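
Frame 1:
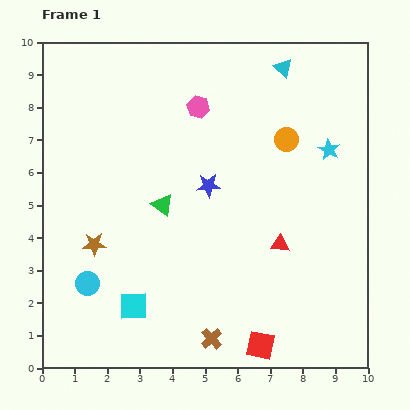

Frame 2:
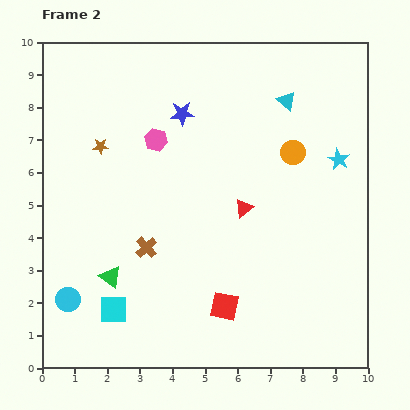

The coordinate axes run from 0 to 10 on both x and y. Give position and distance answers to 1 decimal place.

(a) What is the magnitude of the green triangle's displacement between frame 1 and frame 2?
2.7

The green triangle moved from (3.7, 5.0) to (2.1, 2.8), a distance of √(1.6² + 2.2²) ≈ 2.7.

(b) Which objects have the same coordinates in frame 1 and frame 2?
none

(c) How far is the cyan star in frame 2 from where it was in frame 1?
0.4

The cyan star moved from (8.8, 6.7) to (9.1, 6.4), a distance of √(0.3² + 0.3²) ≈ 0.4.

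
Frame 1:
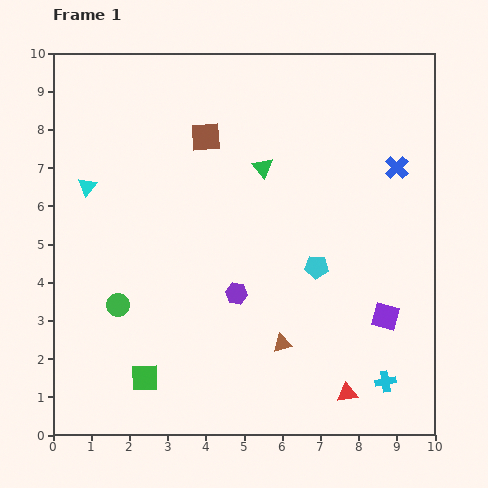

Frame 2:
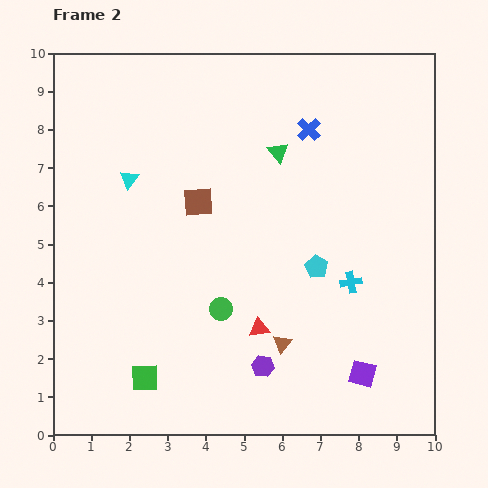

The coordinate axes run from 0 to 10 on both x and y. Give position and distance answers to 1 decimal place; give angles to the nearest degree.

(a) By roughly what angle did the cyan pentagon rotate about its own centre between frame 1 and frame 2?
26° clockwise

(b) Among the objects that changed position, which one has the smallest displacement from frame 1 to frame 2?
the green triangle

(moved 0.6)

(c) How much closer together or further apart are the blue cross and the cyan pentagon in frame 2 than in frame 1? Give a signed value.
+0.3

Distance in frame 1: 3.3. Distance in frame 2: 3.6.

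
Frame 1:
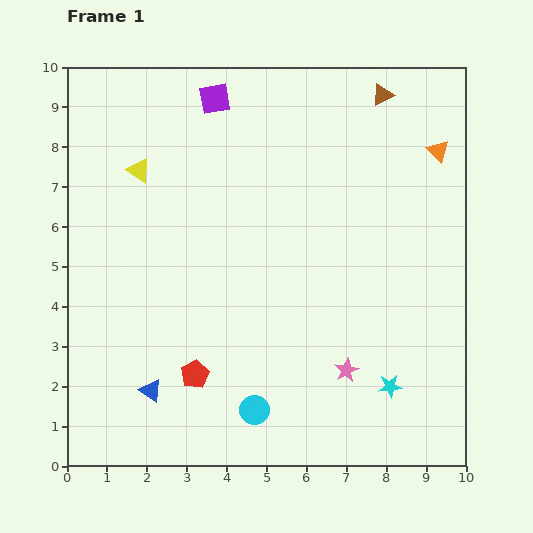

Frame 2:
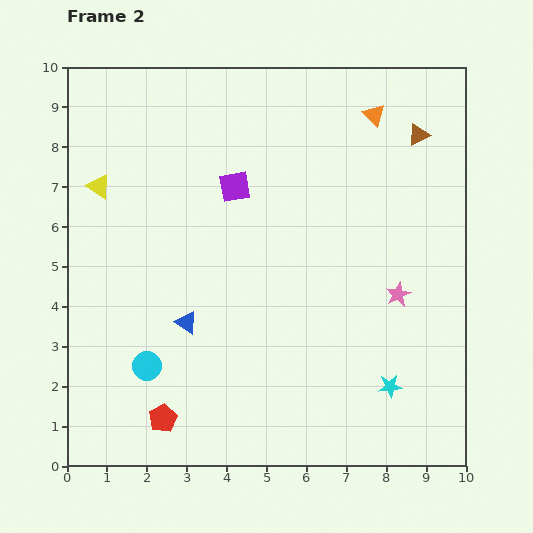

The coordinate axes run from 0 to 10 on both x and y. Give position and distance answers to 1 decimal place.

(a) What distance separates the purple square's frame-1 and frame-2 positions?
2.3

The purple square moved from (3.7, 9.2) to (4.2, 7.0), a distance of √(0.5² + 2.2²) ≈ 2.3.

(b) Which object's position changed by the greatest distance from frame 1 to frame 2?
the cyan circle

(moved 2.9; next 2.3)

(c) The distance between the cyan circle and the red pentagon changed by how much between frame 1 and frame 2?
-0.3

Distance in frame 1: 1.7. Distance in frame 2: 1.4.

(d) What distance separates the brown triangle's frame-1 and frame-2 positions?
1.3

The brown triangle moved from (7.9, 9.3) to (8.8, 8.3), a distance of √(0.9² + 1.0²) ≈ 1.3.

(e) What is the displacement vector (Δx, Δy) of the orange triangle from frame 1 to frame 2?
(-1.6, 0.9)

The orange triangle was at (9.3, 7.9) in frame 1 and (7.7, 8.8) in frame 2.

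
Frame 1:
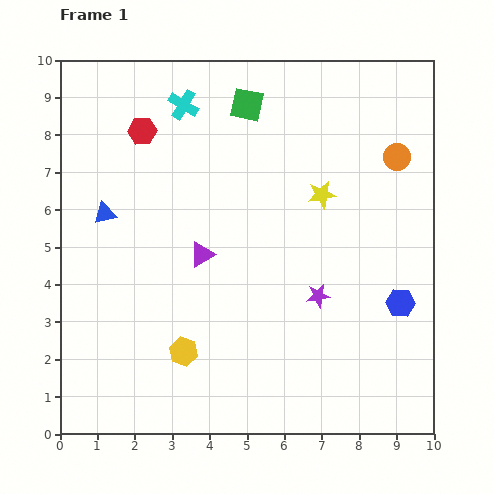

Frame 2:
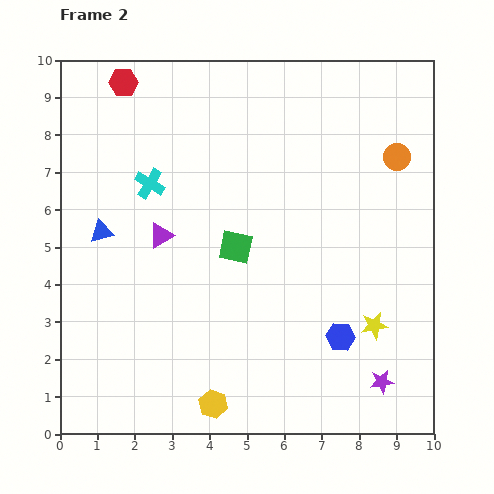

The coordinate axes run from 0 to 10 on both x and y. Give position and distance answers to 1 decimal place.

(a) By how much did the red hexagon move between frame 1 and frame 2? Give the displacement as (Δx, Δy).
(-0.5, 1.3)

The red hexagon was at (2.2, 8.1) in frame 1 and (1.7, 9.4) in frame 2.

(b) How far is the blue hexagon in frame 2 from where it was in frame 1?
1.8

The blue hexagon moved from (9.1, 3.5) to (7.5, 2.6), a distance of √(1.6² + 0.9²) ≈ 1.8.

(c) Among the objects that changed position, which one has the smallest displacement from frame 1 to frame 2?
the blue triangle

(moved 0.5)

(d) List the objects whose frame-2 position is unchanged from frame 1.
the orange circle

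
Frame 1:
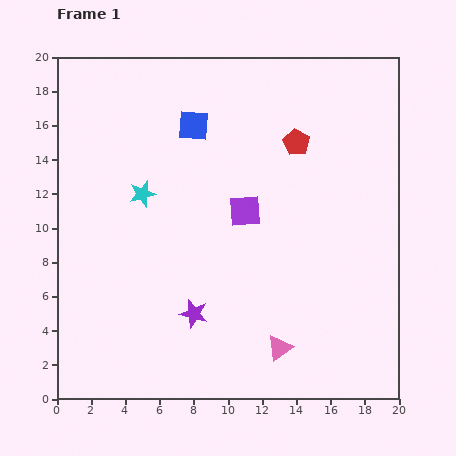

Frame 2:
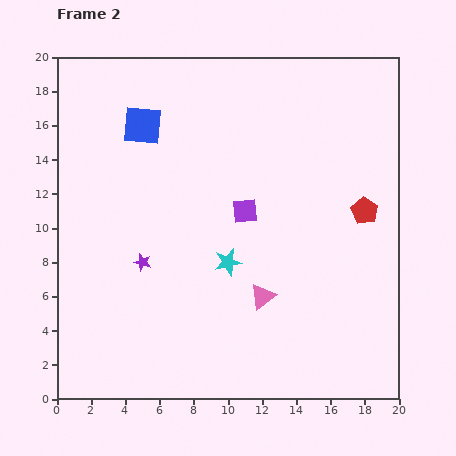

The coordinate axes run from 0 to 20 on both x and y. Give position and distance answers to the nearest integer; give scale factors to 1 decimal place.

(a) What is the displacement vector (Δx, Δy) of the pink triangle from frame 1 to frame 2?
(-1, 3)

The pink triangle was at (13, 3) in frame 1 and (12, 6) in frame 2.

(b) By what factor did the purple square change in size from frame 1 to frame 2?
0.8×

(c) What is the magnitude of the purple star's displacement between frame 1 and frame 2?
4

The purple star moved from (8, 5) to (5, 8), a distance of √(3² + 3²) ≈ 4.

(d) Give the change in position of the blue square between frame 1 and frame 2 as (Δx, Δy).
(-3, 0)

The blue square was at (8, 16) in frame 1 and (5, 16) in frame 2.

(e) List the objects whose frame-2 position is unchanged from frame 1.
the purple square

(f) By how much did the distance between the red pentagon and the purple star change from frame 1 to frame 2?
+1

Distance in frame 1: 12. Distance in frame 2: 13.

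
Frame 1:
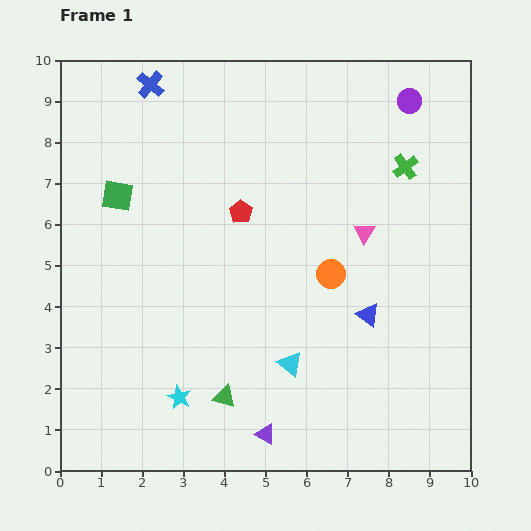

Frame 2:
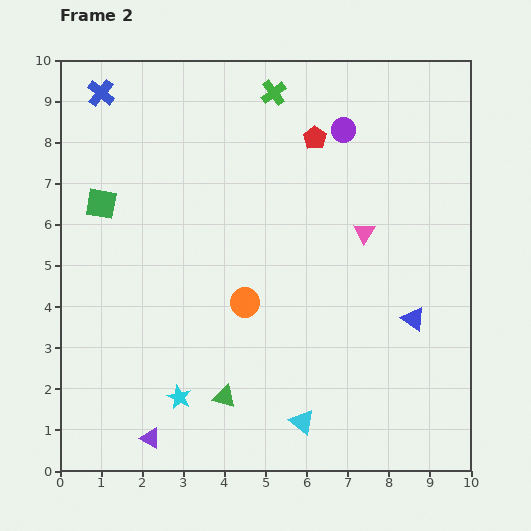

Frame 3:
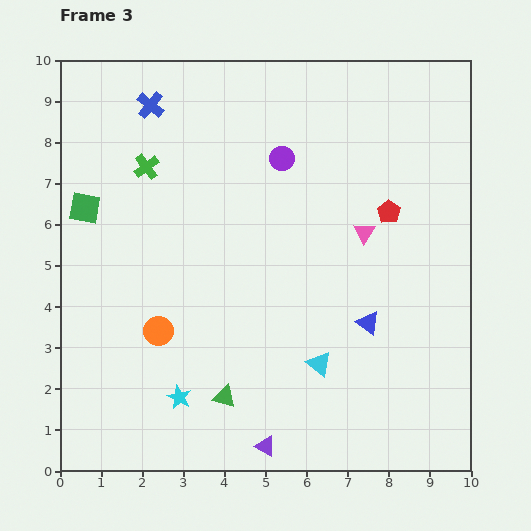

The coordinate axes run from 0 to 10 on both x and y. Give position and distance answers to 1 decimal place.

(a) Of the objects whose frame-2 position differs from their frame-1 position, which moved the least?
the green square

(moved 0.4)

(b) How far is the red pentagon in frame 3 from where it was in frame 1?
3.6

The red pentagon moved from (4.4, 6.3) to (8.0, 6.3), a distance of √(3.6² + 0.0²) ≈ 3.6.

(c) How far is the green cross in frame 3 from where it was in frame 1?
6.3

The green cross moved from (8.4, 7.4) to (2.1, 7.4), a distance of √(6.3² + 0.0²) ≈ 6.3.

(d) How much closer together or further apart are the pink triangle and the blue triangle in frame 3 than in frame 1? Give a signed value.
+0.2

Distance in frame 1: 2.0. Distance in frame 3: 2.2.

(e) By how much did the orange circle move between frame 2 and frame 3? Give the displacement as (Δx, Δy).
(-2.1, -0.7)

The orange circle was at (4.5, 4.1) in frame 2 and (2.4, 3.4) in frame 3.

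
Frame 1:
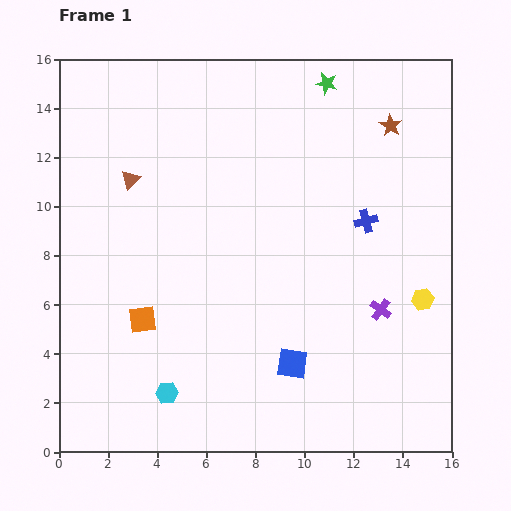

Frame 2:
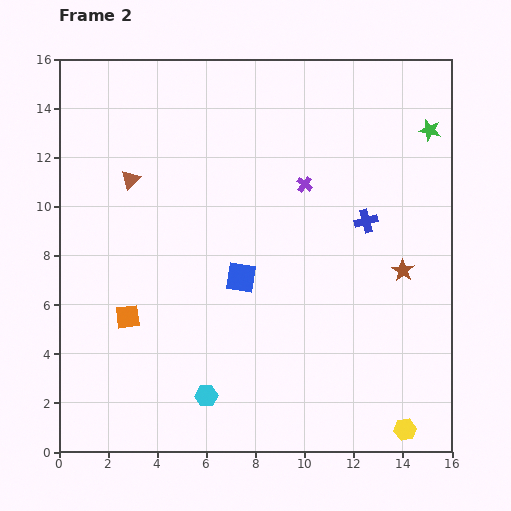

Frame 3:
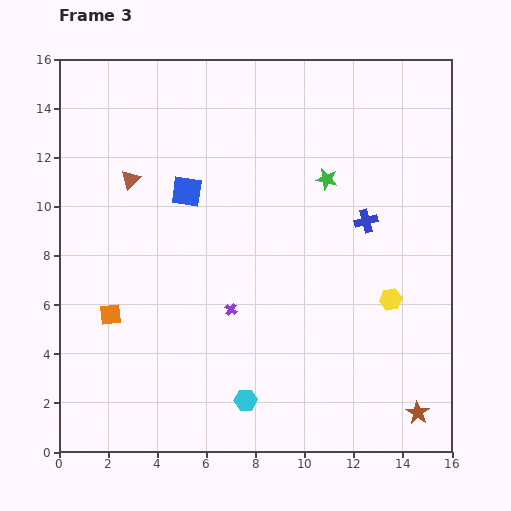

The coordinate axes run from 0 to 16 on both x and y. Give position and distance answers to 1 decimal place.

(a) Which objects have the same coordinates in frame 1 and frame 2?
the brown triangle, the blue cross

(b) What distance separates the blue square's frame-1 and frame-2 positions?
4.1

The blue square moved from (9.5, 3.6) to (7.4, 7.1), a distance of √(2.1² + 3.5²) ≈ 4.1.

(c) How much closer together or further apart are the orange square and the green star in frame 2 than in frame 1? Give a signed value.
+2.3

Distance in frame 1: 12.2. Distance in frame 2: 14.5.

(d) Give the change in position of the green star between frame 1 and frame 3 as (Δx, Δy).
(0.0, -3.9)

The green star was at (10.9, 15.0) in frame 1 and (10.9, 11.1) in frame 3.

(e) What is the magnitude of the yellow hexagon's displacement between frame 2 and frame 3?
5.3

The yellow hexagon moved from (14.1, 0.9) to (13.5, 6.2), a distance of √(0.6² + 5.3²) ≈ 5.3.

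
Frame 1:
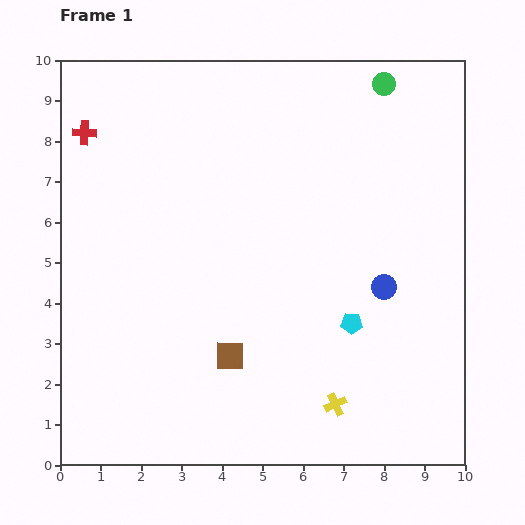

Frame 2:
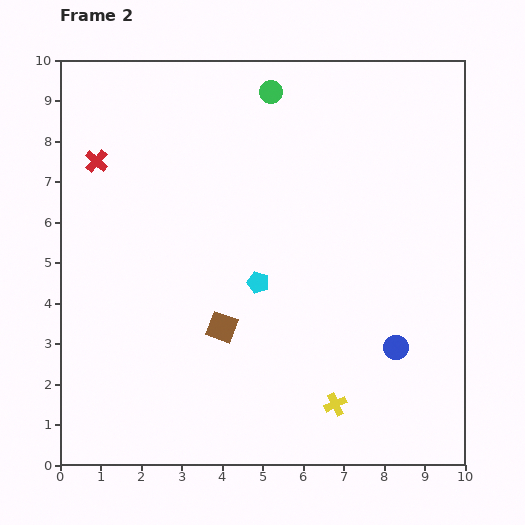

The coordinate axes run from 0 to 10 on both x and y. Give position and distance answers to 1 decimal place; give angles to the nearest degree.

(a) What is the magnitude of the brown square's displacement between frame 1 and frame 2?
0.7

The brown square moved from (4.2, 2.7) to (4.0, 3.4), a distance of √(0.2² + 0.7²) ≈ 0.7.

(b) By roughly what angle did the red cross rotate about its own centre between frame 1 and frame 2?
39° clockwise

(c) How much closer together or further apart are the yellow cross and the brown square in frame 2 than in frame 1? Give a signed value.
+0.5

Distance in frame 1: 2.9. Distance in frame 2: 3.4.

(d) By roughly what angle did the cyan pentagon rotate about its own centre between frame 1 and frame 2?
16° clockwise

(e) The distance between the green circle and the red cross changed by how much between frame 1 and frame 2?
-2.9

Distance in frame 1: 7.5. Distance in frame 2: 4.6.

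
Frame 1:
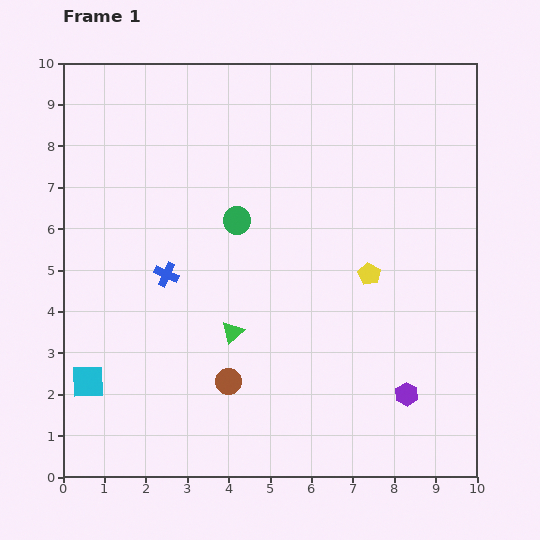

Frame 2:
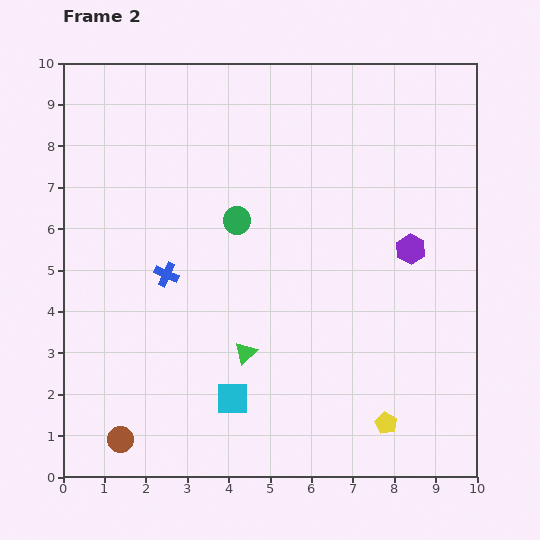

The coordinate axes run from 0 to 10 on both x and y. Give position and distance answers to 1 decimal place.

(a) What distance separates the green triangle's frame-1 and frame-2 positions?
0.6

The green triangle moved from (4.1, 3.5) to (4.4, 3.0), a distance of √(0.3² + 0.5²) ≈ 0.6.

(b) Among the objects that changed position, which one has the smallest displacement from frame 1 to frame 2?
the green triangle

(moved 0.6)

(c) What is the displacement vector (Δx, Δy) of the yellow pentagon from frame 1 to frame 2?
(0.4, -3.6)

The yellow pentagon was at (7.4, 4.9) in frame 1 and (7.8, 1.3) in frame 2.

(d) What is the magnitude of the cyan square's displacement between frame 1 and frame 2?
3.5

The cyan square moved from (0.6, 2.3) to (4.1, 1.9), a distance of √(3.5² + 0.4²) ≈ 3.5.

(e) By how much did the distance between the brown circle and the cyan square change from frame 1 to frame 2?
-0.5

Distance in frame 1: 3.4. Distance in frame 2: 2.9.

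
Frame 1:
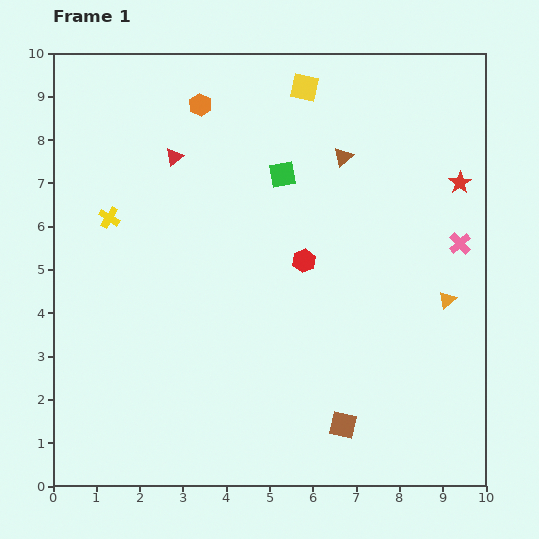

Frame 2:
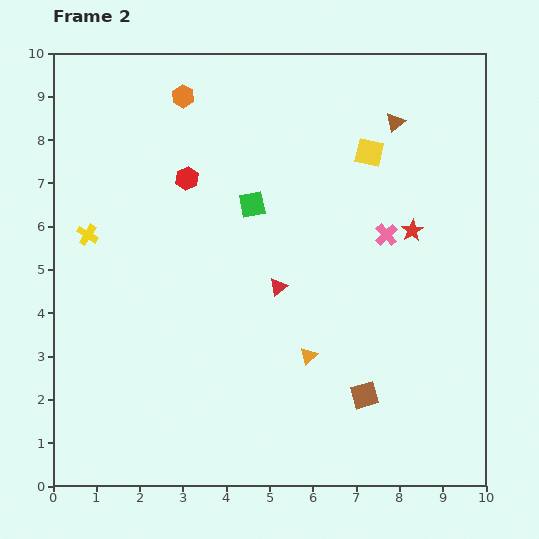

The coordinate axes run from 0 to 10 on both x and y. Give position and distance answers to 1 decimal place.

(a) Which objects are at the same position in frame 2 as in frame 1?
none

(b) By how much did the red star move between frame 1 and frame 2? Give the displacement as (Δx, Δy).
(-1.1, -1.1)

The red star was at (9.4, 7.0) in frame 1 and (8.3, 5.9) in frame 2.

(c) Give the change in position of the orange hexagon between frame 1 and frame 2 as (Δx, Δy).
(-0.4, 0.2)

The orange hexagon was at (3.4, 8.8) in frame 1 and (3.0, 9.0) in frame 2.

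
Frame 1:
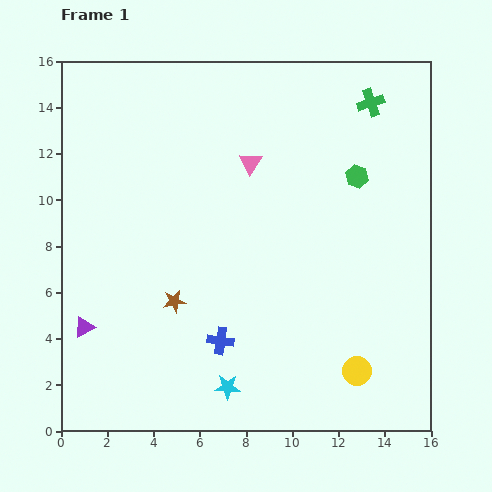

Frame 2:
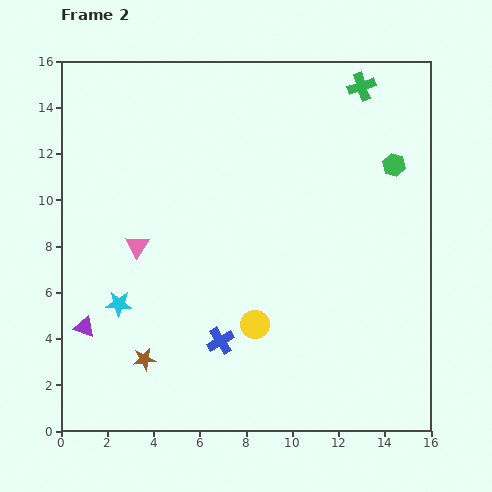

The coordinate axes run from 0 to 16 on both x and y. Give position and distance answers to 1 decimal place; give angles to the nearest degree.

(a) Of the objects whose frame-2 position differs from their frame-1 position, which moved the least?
the green cross

(moved 0.8)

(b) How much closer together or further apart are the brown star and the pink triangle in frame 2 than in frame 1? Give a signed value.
-1.9

Distance in frame 1: 6.8. Distance in frame 2: 4.9.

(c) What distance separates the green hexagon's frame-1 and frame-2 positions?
1.7

The green hexagon moved from (12.8, 11.0) to (14.4, 11.5), a distance of √(1.6² + 0.5²) ≈ 1.7.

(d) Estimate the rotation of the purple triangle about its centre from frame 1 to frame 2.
46° clockwise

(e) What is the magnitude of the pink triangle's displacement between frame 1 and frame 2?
6.1

The pink triangle moved from (8.2, 11.6) to (3.3, 8.0), a distance of √(4.9² + 3.6²) ≈ 6.1.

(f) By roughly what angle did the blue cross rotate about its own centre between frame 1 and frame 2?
39° counter-clockwise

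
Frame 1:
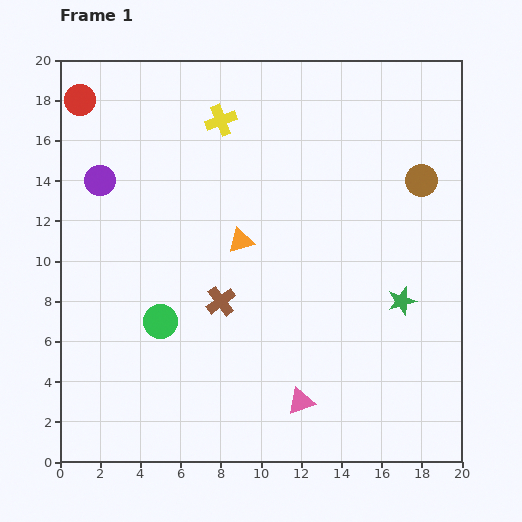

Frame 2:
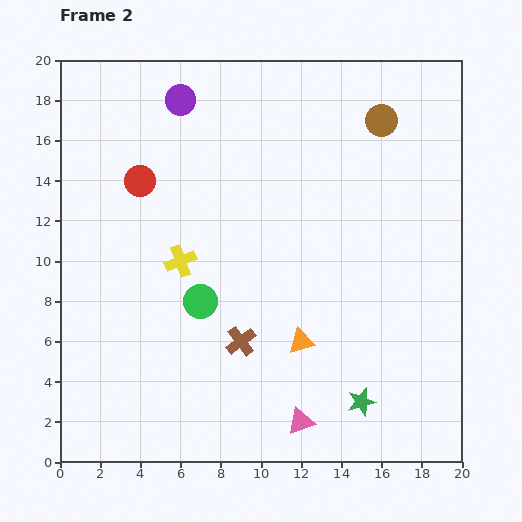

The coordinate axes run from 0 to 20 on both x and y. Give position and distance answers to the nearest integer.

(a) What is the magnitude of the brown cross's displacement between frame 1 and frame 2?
2

The brown cross moved from (8, 8) to (9, 6), a distance of √(1² + 2²) ≈ 2.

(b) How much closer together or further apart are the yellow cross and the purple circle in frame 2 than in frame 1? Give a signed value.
+1

Distance in frame 1: 7. Distance in frame 2: 8.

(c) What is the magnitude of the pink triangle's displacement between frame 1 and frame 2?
1

The pink triangle moved from (12, 3) to (12, 2), a distance of √(0² + 1²) ≈ 1.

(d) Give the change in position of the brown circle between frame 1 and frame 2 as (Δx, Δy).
(-2, 3)

The brown circle was at (18, 14) in frame 1 and (16, 17) in frame 2.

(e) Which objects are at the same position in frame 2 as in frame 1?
none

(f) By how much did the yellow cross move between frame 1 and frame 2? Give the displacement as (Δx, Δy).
(-2, -7)

The yellow cross was at (8, 17) in frame 1 and (6, 10) in frame 2.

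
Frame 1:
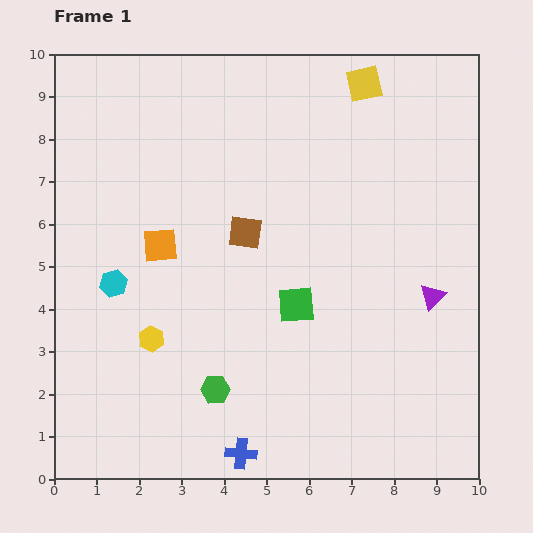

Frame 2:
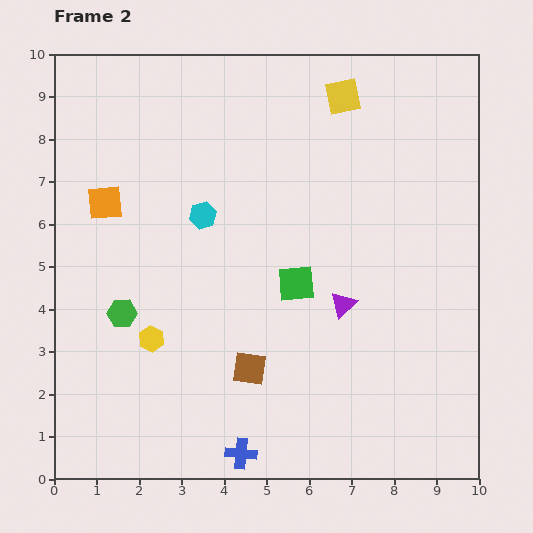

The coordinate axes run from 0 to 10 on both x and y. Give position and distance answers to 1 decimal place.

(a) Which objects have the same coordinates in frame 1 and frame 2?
the yellow hexagon, the blue cross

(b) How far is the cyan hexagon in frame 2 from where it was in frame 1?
2.6

The cyan hexagon moved from (1.4, 4.6) to (3.5, 6.2), a distance of √(2.1² + 1.6²) ≈ 2.6.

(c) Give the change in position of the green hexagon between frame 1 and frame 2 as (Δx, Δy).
(-2.2, 1.8)

The green hexagon was at (3.8, 2.1) in frame 1 and (1.6, 3.9) in frame 2.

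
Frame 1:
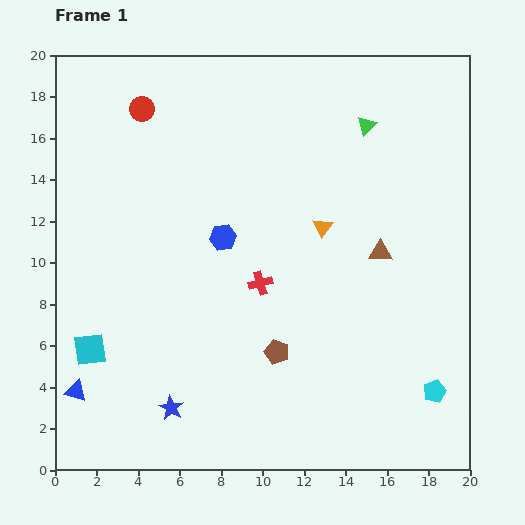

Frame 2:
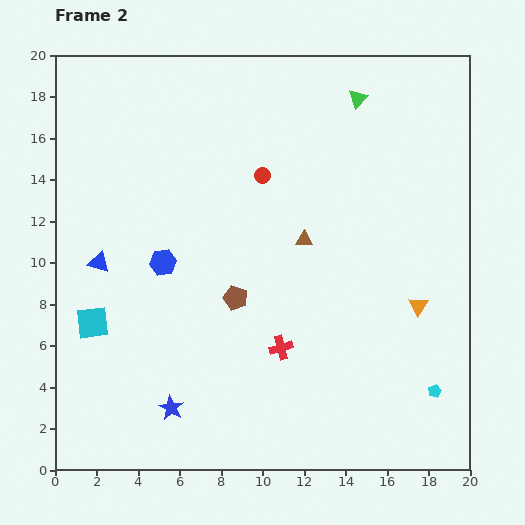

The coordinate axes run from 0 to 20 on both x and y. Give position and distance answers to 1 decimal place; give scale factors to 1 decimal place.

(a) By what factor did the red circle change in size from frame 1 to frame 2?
0.6×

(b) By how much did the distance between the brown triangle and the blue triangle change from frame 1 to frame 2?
-6.2

Distance in frame 1: 16.2. Distance in frame 2: 10.0.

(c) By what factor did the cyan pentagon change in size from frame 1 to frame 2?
0.6×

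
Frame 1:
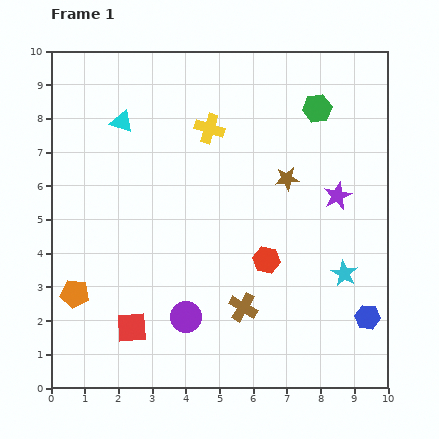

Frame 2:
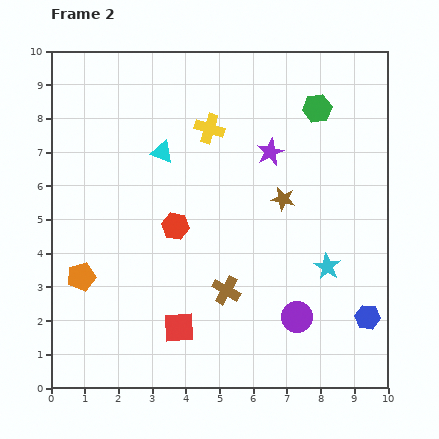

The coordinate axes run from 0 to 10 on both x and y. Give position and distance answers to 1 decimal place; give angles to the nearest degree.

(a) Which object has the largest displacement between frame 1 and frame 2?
the purple circle

(moved 3.3; next 2.9)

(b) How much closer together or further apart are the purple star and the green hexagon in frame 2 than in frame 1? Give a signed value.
-0.8

Distance in frame 1: 2.7. Distance in frame 2: 1.9.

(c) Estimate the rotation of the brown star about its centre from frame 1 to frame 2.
16° clockwise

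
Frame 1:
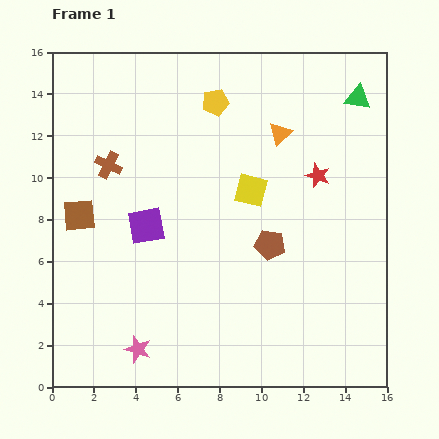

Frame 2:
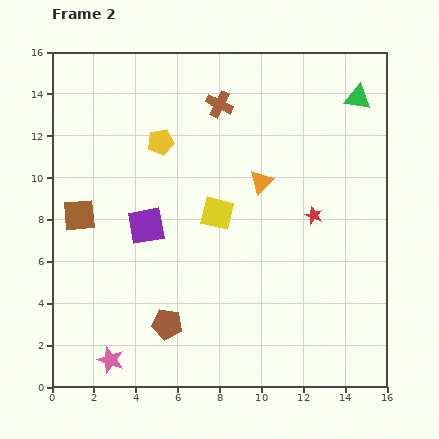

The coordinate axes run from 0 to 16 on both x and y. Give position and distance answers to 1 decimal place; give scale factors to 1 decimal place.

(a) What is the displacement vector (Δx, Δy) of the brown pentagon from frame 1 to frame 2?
(-4.9, -3.8)

The brown pentagon was at (10.4, 6.8) in frame 1 and (5.5, 3.0) in frame 2.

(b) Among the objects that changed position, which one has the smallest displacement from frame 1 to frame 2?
the pink star

(moved 1.4)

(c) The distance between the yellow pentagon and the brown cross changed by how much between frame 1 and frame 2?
-2.6

Distance in frame 1: 5.9. Distance in frame 2: 3.3.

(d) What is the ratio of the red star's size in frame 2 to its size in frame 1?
0.7×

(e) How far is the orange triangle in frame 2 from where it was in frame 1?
2.5

The orange triangle moved from (10.9, 12.1) to (10.0, 9.8), a distance of √(0.9² + 2.3²) ≈ 2.5.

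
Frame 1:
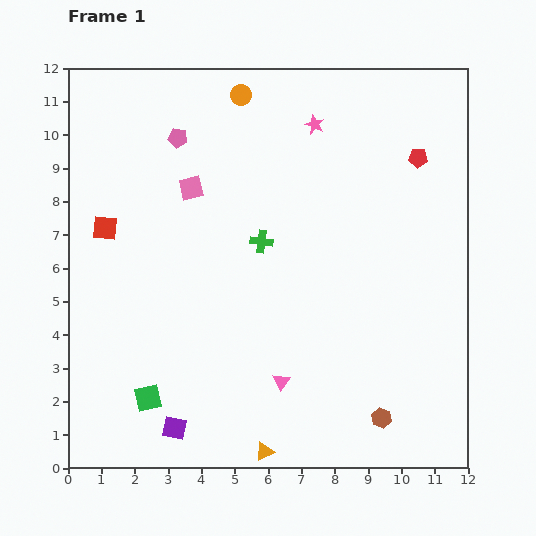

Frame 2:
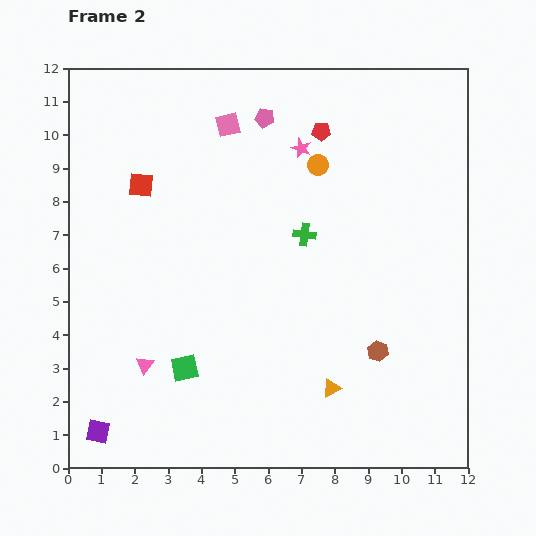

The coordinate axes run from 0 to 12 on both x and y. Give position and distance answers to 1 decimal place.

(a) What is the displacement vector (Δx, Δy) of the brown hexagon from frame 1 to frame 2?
(-0.1, 2.0)

The brown hexagon was at (9.4, 1.5) in frame 1 and (9.3, 3.5) in frame 2.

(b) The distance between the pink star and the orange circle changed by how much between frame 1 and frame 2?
-1.7

Distance in frame 1: 2.4. Distance in frame 2: 0.7.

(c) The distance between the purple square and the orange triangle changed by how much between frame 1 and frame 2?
+4.3

Distance in frame 1: 2.8. Distance in frame 2: 7.1.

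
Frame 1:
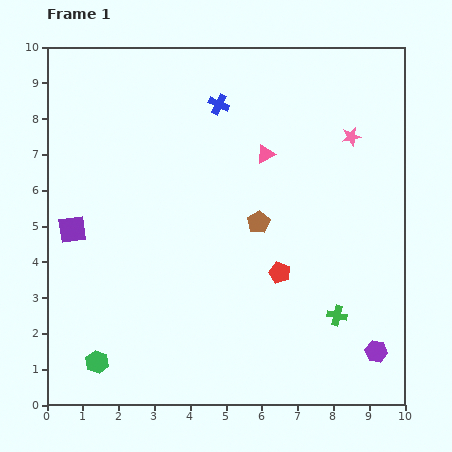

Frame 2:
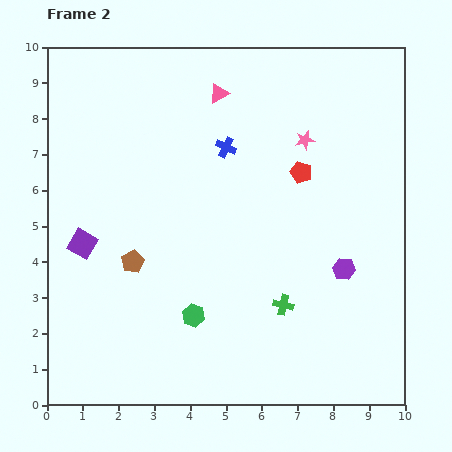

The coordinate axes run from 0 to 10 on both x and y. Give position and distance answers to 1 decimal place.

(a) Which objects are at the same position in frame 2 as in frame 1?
none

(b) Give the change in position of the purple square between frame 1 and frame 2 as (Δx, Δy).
(0.3, -0.4)

The purple square was at (0.7, 4.9) in frame 1 and (1.0, 4.5) in frame 2.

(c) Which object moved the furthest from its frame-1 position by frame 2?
the brown pentagon

(moved 3.7; next 3.0)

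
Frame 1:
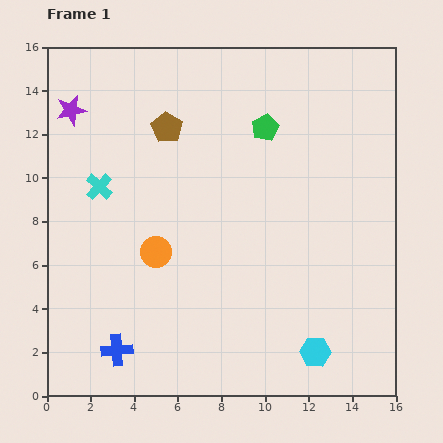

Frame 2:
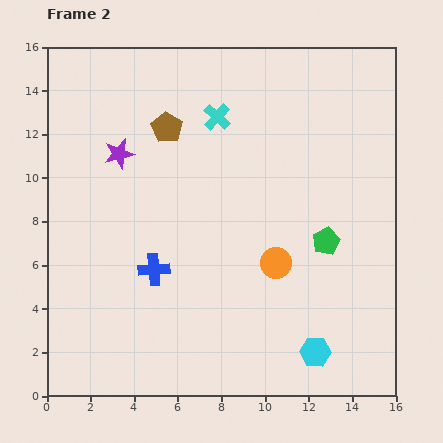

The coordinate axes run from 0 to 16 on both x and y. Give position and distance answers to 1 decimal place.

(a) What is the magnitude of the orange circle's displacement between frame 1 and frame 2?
5.5

The orange circle moved from (5.0, 6.6) to (10.5, 6.1), a distance of √(5.5² + 0.5²) ≈ 5.5.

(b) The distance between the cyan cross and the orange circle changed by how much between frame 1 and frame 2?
+3.2

Distance in frame 1: 4.0. Distance in frame 2: 7.2.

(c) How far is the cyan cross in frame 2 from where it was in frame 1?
6.3

The cyan cross moved from (2.4, 9.6) to (7.8, 12.8), a distance of √(5.4² + 3.2²) ≈ 6.3.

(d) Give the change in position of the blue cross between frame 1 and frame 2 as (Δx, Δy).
(1.7, 3.7)

The blue cross was at (3.2, 2.1) in frame 1 and (4.9, 5.8) in frame 2.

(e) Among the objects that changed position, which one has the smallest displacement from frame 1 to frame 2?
the purple star

(moved 3.0)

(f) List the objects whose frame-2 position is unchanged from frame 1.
the brown pentagon, the cyan hexagon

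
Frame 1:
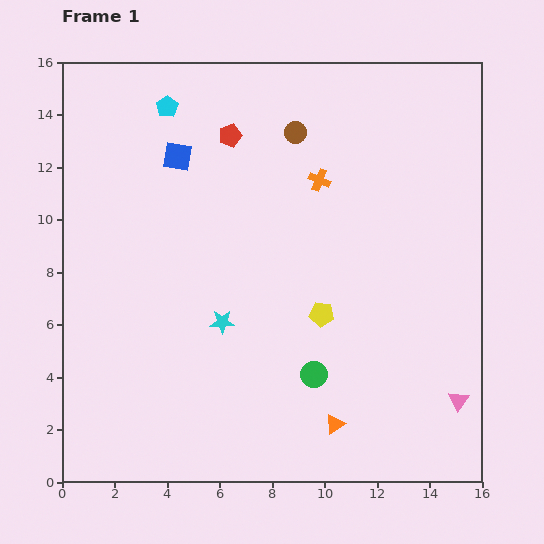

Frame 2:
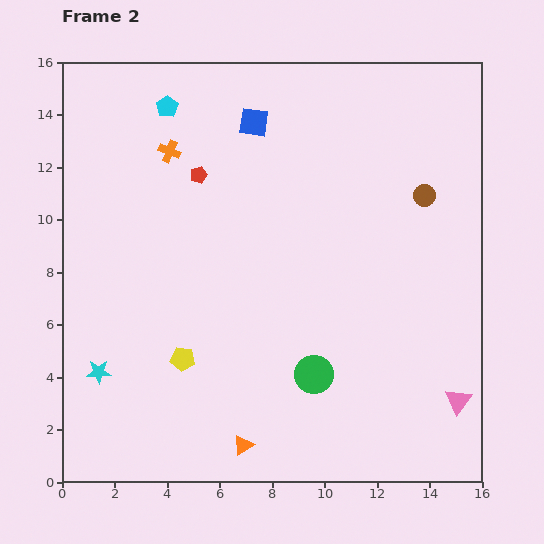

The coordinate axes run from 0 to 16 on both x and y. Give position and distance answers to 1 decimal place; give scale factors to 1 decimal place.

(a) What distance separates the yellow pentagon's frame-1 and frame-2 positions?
5.6

The yellow pentagon moved from (9.9, 6.4) to (4.6, 4.7), a distance of √(5.3² + 1.7²) ≈ 5.6.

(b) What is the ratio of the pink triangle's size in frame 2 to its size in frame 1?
1.3×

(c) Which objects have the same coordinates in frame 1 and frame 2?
the green circle, the pink triangle, the cyan pentagon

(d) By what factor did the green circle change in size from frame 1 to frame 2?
1.5×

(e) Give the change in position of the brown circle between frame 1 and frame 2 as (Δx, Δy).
(4.9, -2.4)

The brown circle was at (8.9, 13.3) in frame 1 and (13.8, 10.9) in frame 2.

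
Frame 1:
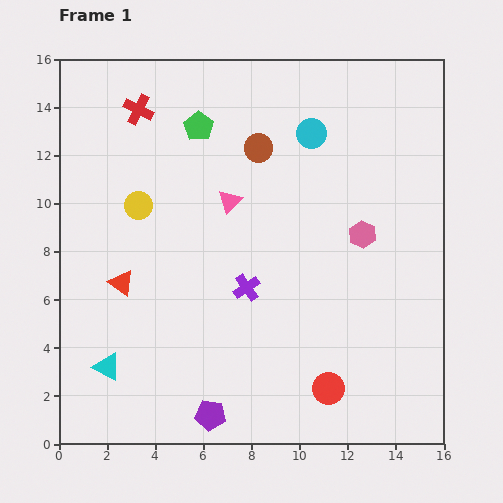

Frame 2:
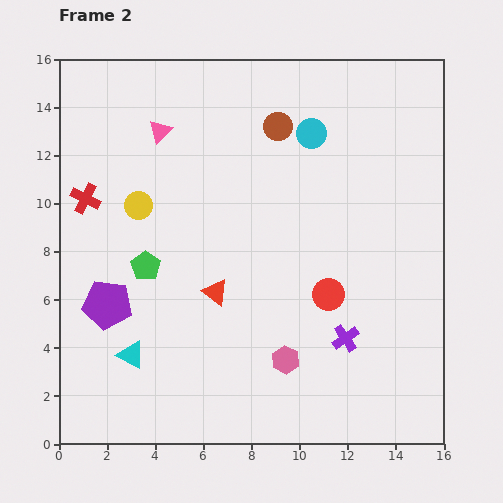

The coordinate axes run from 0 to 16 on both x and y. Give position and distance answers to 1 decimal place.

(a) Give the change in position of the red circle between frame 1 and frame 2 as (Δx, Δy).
(0.0, 3.9)

The red circle was at (11.2, 2.3) in frame 1 and (11.2, 6.2) in frame 2.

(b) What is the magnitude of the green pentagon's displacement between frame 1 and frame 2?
6.2

The green pentagon moved from (5.8, 13.2) to (3.6, 7.4), a distance of √(2.2² + 5.8²) ≈ 6.2.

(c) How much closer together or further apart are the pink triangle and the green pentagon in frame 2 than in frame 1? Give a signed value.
+2.2

Distance in frame 1: 3.4. Distance in frame 2: 5.6.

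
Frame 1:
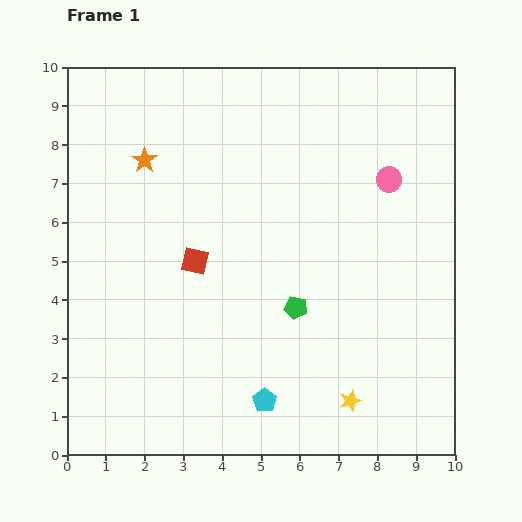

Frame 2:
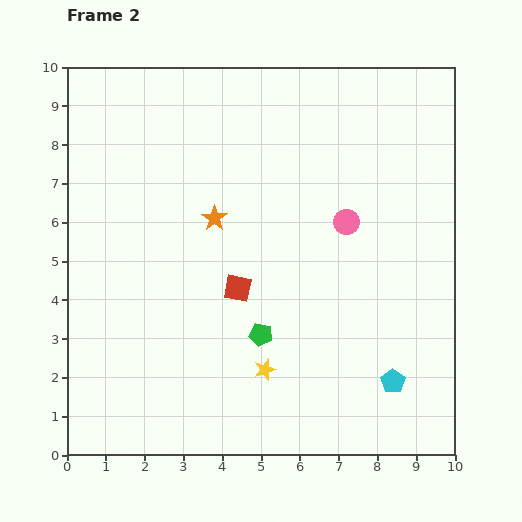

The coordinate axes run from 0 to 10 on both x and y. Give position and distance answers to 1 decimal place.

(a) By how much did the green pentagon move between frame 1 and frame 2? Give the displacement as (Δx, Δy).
(-0.9, -0.7)

The green pentagon was at (5.9, 3.8) in frame 1 and (5.0, 3.1) in frame 2.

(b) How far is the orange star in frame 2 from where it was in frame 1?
2.3

The orange star moved from (2.0, 7.6) to (3.8, 6.1), a distance of √(1.8² + 1.5²) ≈ 2.3.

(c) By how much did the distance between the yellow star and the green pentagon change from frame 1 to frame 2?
-1.9

Distance in frame 1: 2.8. Distance in frame 2: 0.9.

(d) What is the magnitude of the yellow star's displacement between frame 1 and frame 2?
2.3

The yellow star moved from (7.3, 1.4) to (5.1, 2.2), a distance of √(2.2² + 0.8²) ≈ 2.3.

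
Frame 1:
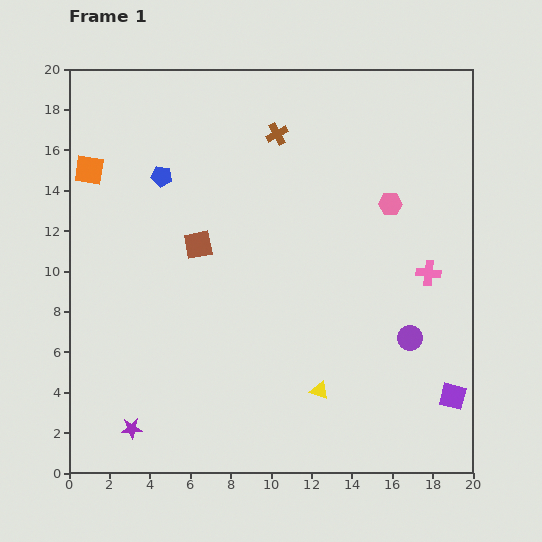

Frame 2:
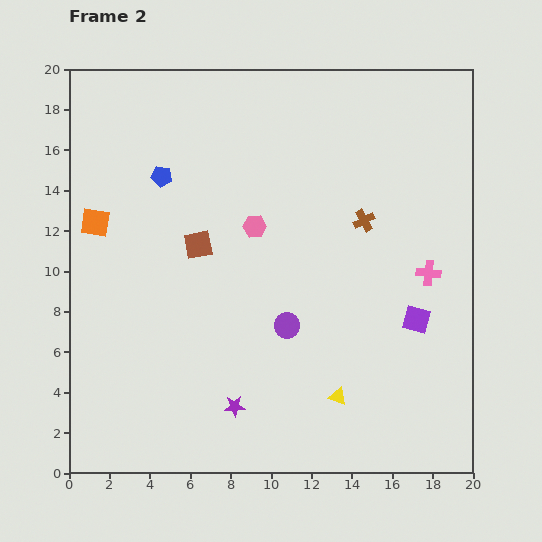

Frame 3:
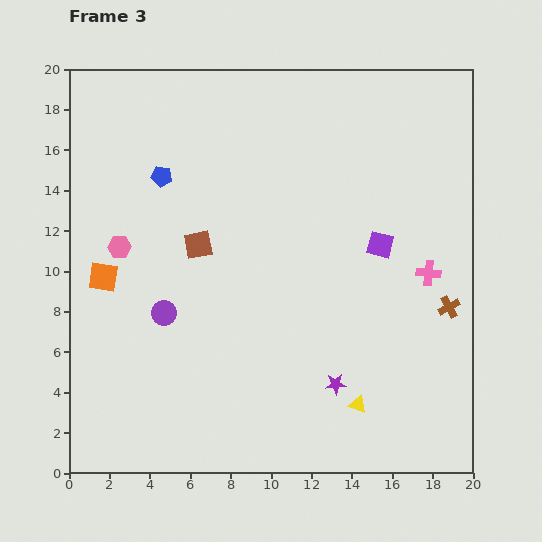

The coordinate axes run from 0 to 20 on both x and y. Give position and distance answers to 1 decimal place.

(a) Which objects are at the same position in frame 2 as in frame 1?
the brown square, the blue pentagon, the pink cross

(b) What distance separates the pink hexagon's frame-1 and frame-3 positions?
13.6

The pink hexagon moved from (15.9, 13.3) to (2.5, 11.2), a distance of √(13.4² + 2.1²) ≈ 13.6.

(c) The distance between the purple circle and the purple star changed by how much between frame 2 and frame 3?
+4.4

Distance in frame 2: 4.8. Distance in frame 3: 9.2.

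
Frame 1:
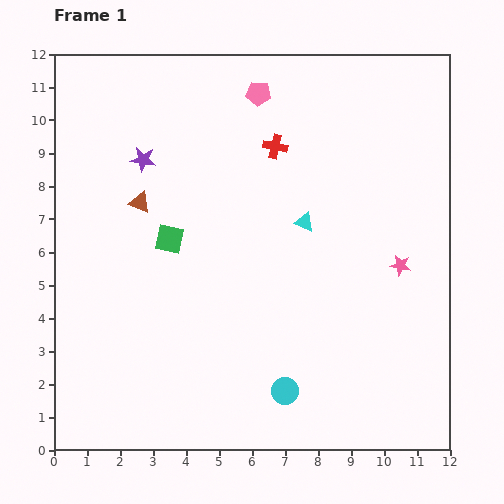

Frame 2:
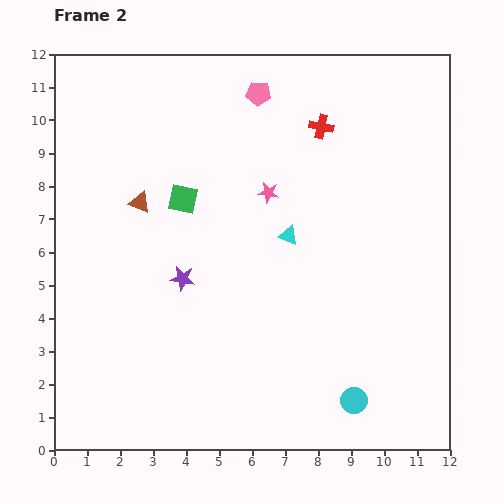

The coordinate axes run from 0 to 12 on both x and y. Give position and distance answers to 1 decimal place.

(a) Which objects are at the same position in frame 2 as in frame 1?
the brown triangle, the pink pentagon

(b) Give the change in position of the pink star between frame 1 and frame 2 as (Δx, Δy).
(-4.0, 2.2)

The pink star was at (10.5, 5.6) in frame 1 and (6.5, 7.8) in frame 2.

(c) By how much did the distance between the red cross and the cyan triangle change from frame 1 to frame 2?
+0.9

Distance in frame 1: 2.5. Distance in frame 2: 3.4.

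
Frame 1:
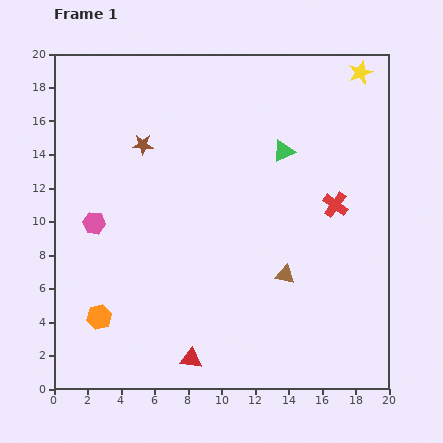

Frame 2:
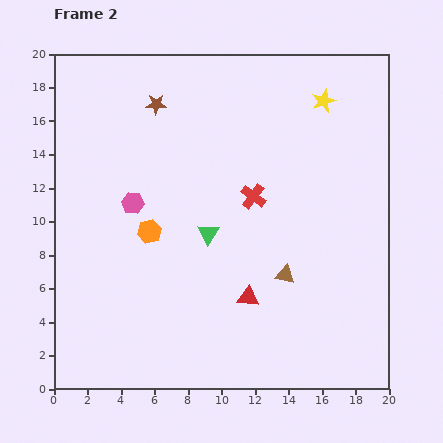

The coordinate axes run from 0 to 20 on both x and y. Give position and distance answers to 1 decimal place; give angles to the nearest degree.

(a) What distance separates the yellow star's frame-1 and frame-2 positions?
2.8

The yellow star moved from (18.3, 18.9) to (16.1, 17.2), a distance of √(2.2² + 1.7²) ≈ 2.8.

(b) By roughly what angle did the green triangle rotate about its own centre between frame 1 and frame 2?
32° counter-clockwise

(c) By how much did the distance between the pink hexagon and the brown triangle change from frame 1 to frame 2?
-1.7

Distance in frame 1: 11.8. Distance in frame 2: 10.1.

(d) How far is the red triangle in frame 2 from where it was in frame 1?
5.0

The red triangle moved from (8.2, 1.8) to (11.6, 5.5), a distance of √(3.4² + 3.7²) ≈ 5.0.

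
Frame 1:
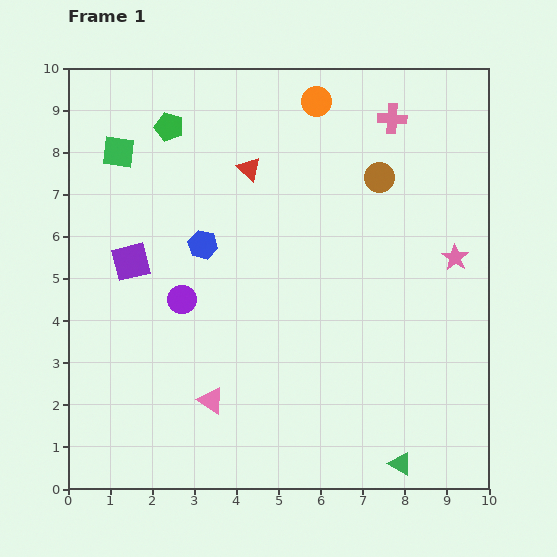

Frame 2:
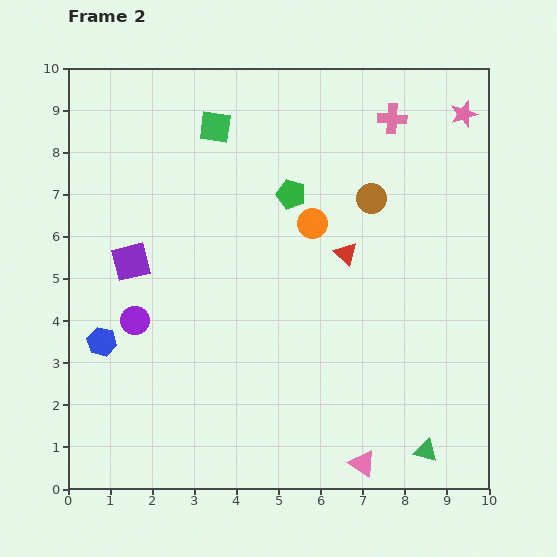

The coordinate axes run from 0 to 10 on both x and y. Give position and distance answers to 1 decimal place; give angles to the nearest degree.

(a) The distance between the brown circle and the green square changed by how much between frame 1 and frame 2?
-2.1

Distance in frame 1: 6.2. Distance in frame 2: 4.1.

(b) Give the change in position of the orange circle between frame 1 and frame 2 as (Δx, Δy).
(-0.1, -2.9)

The orange circle was at (5.9, 9.2) in frame 1 and (5.8, 6.3) in frame 2.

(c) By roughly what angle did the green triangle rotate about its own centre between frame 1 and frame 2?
16° counter-clockwise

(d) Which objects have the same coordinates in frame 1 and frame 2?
the pink cross, the purple square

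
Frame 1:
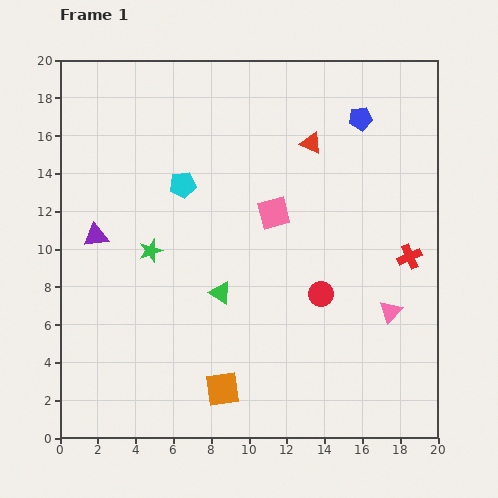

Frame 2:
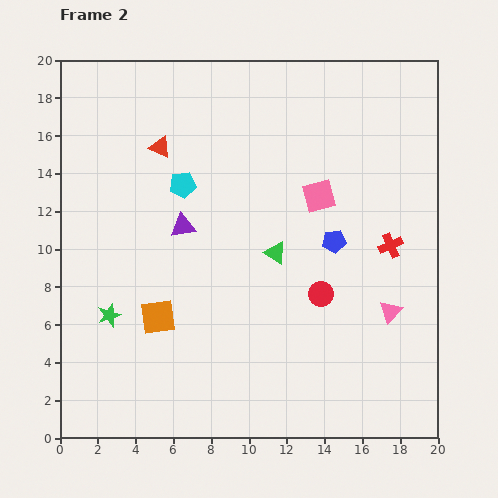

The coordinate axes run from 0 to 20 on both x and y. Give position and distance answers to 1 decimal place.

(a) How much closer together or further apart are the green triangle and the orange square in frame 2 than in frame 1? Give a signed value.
+2.0

Distance in frame 1: 5.1. Distance in frame 2: 7.1.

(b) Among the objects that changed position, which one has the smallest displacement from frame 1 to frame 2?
the red cross

(moved 1.2)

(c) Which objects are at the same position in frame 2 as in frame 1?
the pink triangle, the red circle, the cyan pentagon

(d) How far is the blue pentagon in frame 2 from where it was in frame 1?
6.6

The blue pentagon moved from (15.9, 16.9) to (14.5, 10.4), a distance of √(1.4² + 6.5²) ≈ 6.6.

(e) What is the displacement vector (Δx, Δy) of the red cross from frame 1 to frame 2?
(-1.0, 0.6)

The red cross was at (18.5, 9.6) in frame 1 and (17.5, 10.2) in frame 2.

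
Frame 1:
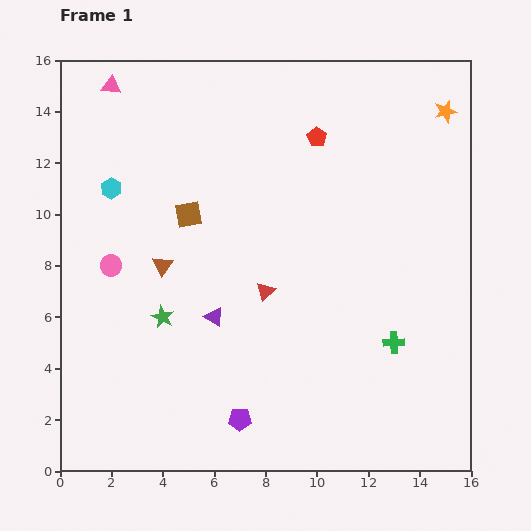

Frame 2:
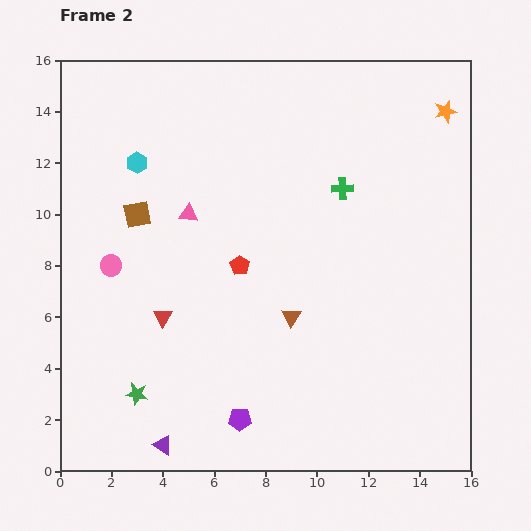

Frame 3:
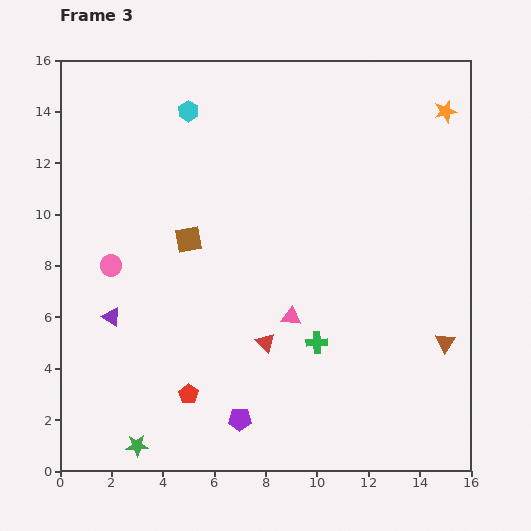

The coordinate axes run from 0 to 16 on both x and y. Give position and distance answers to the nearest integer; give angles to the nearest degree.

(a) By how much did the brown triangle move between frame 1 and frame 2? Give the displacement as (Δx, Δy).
(5, -2)

The brown triangle was at (4, 8) in frame 1 and (9, 6) in frame 2.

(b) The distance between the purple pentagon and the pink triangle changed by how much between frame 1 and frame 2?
-6

Distance in frame 1: 14. Distance in frame 2: 8.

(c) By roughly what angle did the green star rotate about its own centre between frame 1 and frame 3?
30° counter-clockwise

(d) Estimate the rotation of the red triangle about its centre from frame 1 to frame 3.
31° counter-clockwise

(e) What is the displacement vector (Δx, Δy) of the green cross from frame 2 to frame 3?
(-1, -6)

The green cross was at (11, 11) in frame 2 and (10, 5) in frame 3.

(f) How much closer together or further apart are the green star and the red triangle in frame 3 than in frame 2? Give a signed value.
+3

Distance in frame 2: 3. Distance in frame 3: 6.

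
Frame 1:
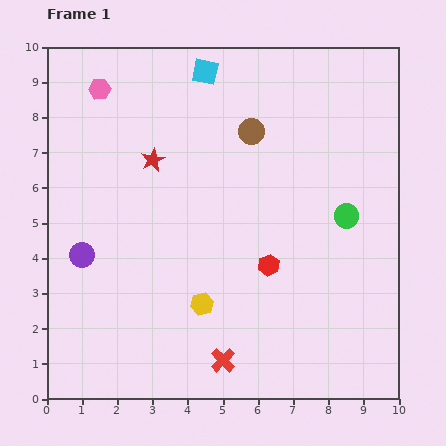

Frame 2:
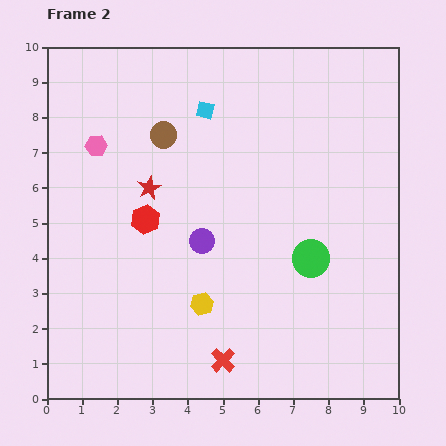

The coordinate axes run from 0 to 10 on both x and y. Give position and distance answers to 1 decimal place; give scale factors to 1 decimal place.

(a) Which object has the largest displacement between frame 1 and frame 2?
the red hexagon

(moved 3.7; next 3.4)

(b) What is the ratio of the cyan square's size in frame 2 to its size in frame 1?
0.7×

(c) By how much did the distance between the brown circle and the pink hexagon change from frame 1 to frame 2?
-2.6

Distance in frame 1: 4.5. Distance in frame 2: 1.9.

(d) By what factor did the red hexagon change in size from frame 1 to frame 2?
1.3×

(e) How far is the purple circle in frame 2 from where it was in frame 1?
3.4

The purple circle moved from (1.0, 4.1) to (4.4, 4.5), a distance of √(3.4² + 0.4²) ≈ 3.4.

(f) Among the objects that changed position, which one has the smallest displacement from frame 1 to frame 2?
the red star

(moved 0.8)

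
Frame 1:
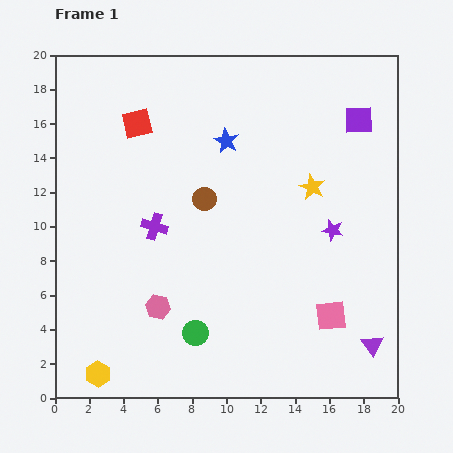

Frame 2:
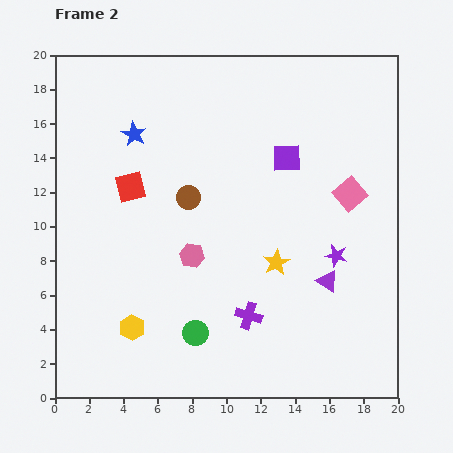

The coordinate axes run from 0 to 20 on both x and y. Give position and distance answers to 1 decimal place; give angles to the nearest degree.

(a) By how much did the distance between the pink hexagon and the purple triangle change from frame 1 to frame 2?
-4.7

Distance in frame 1: 12.7. Distance in frame 2: 8.0.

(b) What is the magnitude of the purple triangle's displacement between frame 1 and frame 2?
4.5

The purple triangle moved from (18.5, 3.1) to (15.9, 6.8), a distance of √(2.6² + 3.7²) ≈ 4.5.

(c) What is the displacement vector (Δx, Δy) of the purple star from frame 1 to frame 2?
(0.2, -1.5)

The purple star was at (16.2, 9.8) in frame 1 and (16.4, 8.3) in frame 2.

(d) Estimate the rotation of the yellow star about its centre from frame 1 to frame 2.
16° clockwise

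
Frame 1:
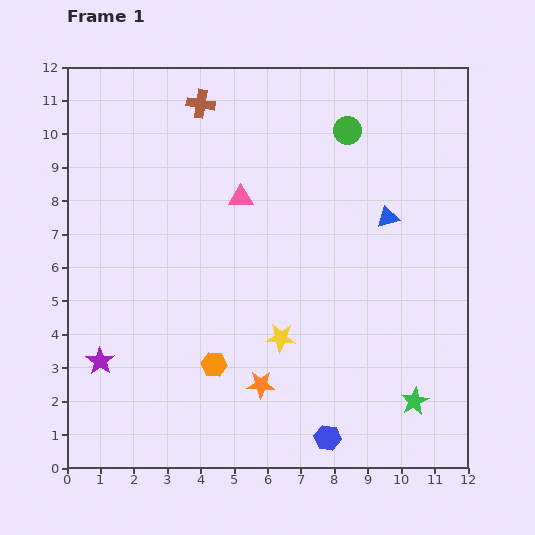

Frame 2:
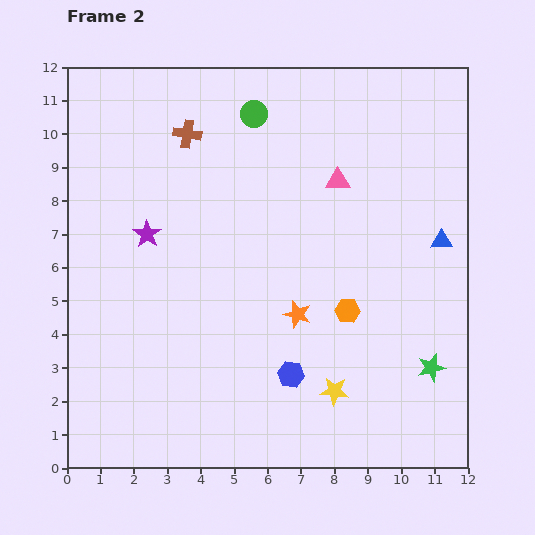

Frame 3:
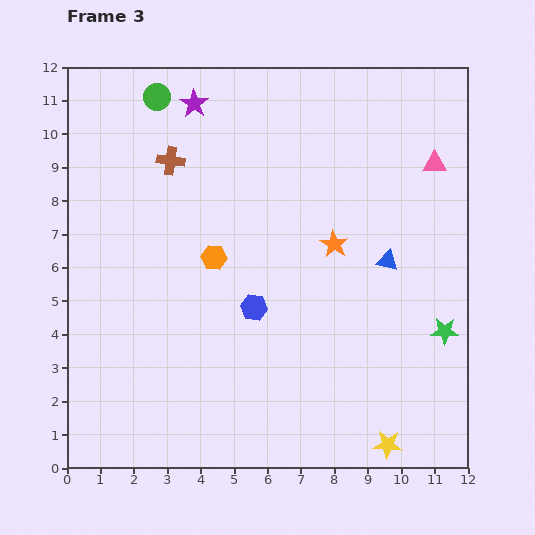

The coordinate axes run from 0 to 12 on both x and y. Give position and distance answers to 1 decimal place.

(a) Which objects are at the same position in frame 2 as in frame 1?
none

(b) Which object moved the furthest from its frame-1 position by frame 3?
the purple star

(moved 8.2; next 5.9)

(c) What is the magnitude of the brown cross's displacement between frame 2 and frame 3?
0.9

The brown cross moved from (3.6, 10.0) to (3.1, 9.2), a distance of √(0.5² + 0.8²) ≈ 0.9.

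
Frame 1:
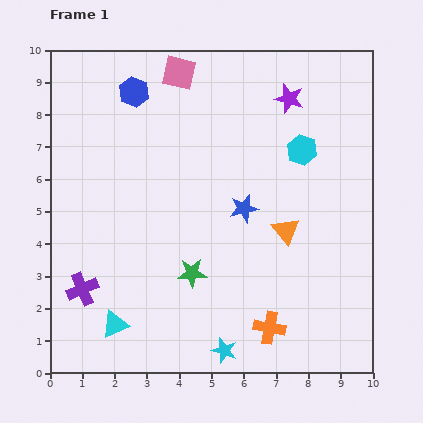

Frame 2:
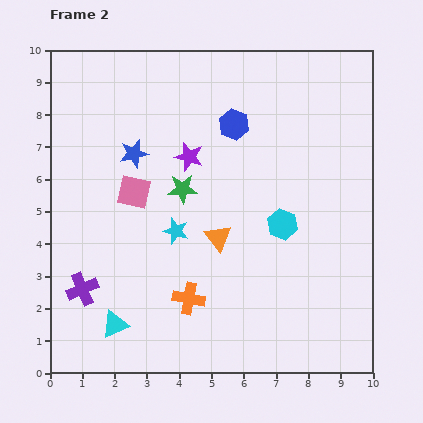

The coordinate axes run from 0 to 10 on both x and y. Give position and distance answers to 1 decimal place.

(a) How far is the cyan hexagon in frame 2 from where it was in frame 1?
2.4

The cyan hexagon moved from (7.8, 6.9) to (7.2, 4.6), a distance of √(0.6² + 2.3²) ≈ 2.4.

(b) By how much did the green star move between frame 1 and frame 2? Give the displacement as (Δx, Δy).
(-0.3, 2.6)

The green star was at (4.4, 3.1) in frame 1 and (4.1, 5.7) in frame 2.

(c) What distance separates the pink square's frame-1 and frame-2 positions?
4.0

The pink square moved from (4.0, 9.3) to (2.6, 5.6), a distance of √(1.4² + 3.7²) ≈ 4.0.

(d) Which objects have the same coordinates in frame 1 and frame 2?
the cyan triangle, the purple cross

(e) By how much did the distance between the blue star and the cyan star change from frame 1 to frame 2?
-1.7

Distance in frame 1: 4.4. Distance in frame 2: 2.7.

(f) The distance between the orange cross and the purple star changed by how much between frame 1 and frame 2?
-2.7

Distance in frame 1: 7.1. Distance in frame 2: 4.4.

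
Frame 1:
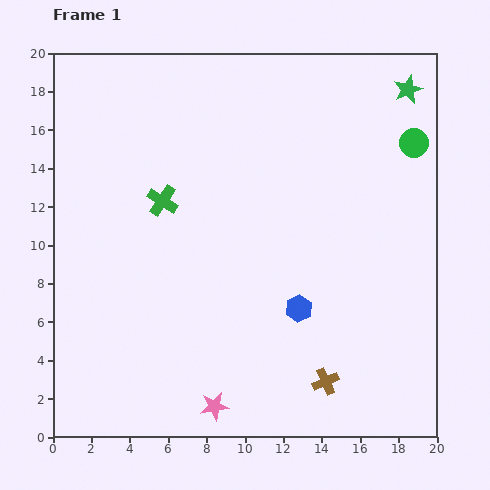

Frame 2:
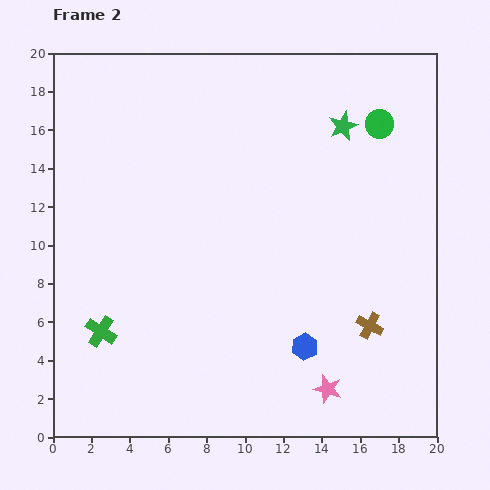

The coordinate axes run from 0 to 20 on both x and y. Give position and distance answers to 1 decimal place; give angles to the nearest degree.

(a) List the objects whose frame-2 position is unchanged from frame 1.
none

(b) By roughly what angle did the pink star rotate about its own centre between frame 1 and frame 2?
24° clockwise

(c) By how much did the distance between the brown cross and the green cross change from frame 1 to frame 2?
+1.3

Distance in frame 1: 12.7. Distance in frame 2: 14.0.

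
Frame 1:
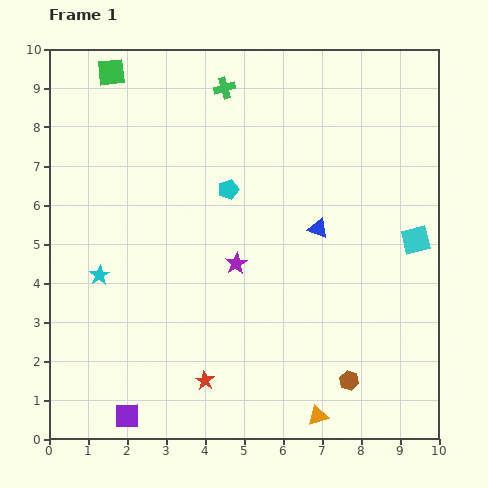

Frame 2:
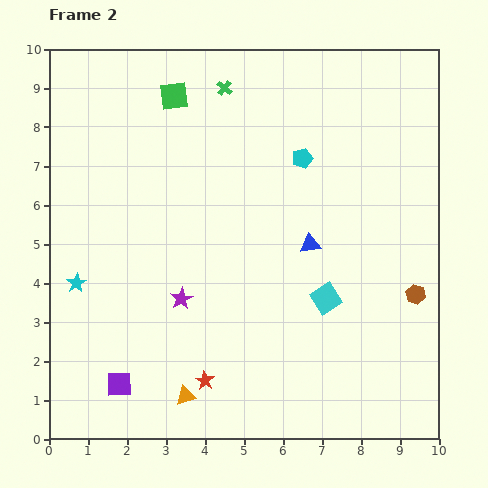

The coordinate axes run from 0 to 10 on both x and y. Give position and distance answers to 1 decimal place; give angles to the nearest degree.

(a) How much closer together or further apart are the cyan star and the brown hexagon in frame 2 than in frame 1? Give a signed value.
+1.8

Distance in frame 1: 6.9. Distance in frame 2: 8.7.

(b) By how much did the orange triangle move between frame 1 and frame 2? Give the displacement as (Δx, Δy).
(-3.4, 0.5)

The orange triangle was at (6.9, 0.6) in frame 1 and (3.5, 1.1) in frame 2.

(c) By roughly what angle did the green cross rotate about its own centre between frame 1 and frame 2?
36° counter-clockwise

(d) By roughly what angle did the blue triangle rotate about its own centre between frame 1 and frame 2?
26° counter-clockwise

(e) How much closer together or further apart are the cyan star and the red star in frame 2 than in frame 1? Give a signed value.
+0.3

Distance in frame 1: 3.8. Distance in frame 2: 4.1.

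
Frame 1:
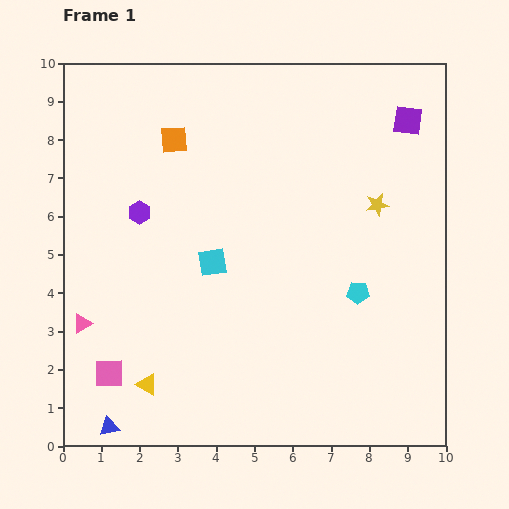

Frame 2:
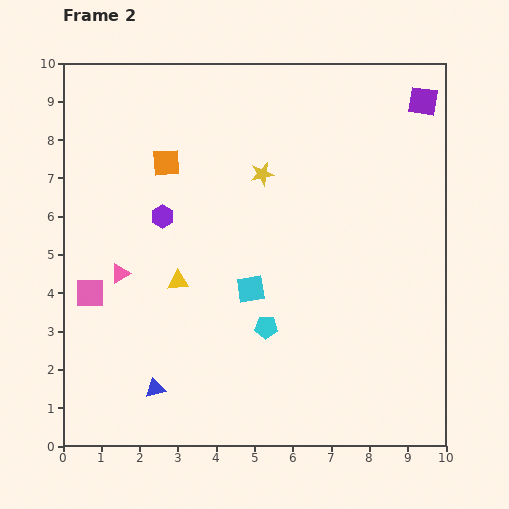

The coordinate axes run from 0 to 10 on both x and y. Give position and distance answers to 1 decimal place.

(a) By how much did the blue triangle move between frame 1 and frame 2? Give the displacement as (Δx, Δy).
(1.2, 1.0)

The blue triangle was at (1.2, 0.5) in frame 1 and (2.4, 1.5) in frame 2.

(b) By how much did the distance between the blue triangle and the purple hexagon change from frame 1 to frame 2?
-1.2

Distance in frame 1: 5.7. Distance in frame 2: 4.5.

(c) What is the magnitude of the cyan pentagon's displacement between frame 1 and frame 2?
2.6

The cyan pentagon moved from (7.7, 4.0) to (5.3, 3.1), a distance of √(2.4² + 0.9²) ≈ 2.6.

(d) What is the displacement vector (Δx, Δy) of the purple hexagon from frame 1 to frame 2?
(0.6, -0.1)

The purple hexagon was at (2.0, 6.1) in frame 1 and (2.6, 6.0) in frame 2.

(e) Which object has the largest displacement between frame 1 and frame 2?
the yellow star

(moved 3.1; next 2.8)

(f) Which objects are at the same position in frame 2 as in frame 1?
none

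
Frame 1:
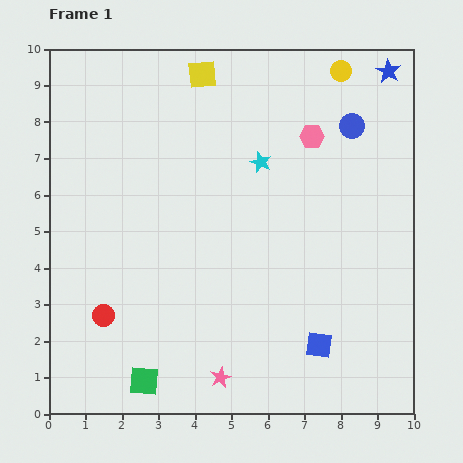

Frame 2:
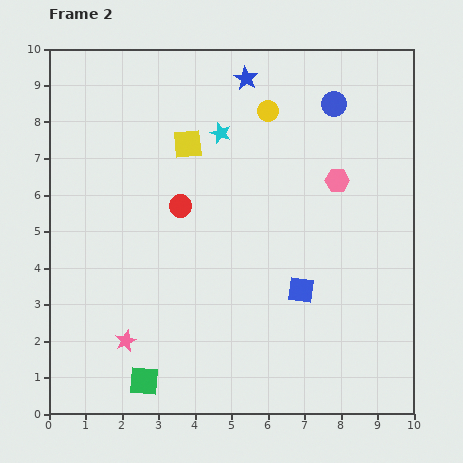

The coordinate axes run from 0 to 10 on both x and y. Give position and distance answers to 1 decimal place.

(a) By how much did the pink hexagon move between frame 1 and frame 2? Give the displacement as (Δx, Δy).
(0.7, -1.2)

The pink hexagon was at (7.2, 7.6) in frame 1 and (7.9, 6.4) in frame 2.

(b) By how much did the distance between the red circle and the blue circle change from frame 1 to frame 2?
-3.6

Distance in frame 1: 8.6. Distance in frame 2: 5.0.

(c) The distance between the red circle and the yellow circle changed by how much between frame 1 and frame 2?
-5.8

Distance in frame 1: 9.3. Distance in frame 2: 3.5.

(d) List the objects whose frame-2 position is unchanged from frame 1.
the green square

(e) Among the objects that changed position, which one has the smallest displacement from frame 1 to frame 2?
the blue circle

(moved 0.8)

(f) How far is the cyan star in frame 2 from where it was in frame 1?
1.4

The cyan star moved from (5.8, 6.9) to (4.7, 7.7), a distance of √(1.1² + 0.8²) ≈ 1.4.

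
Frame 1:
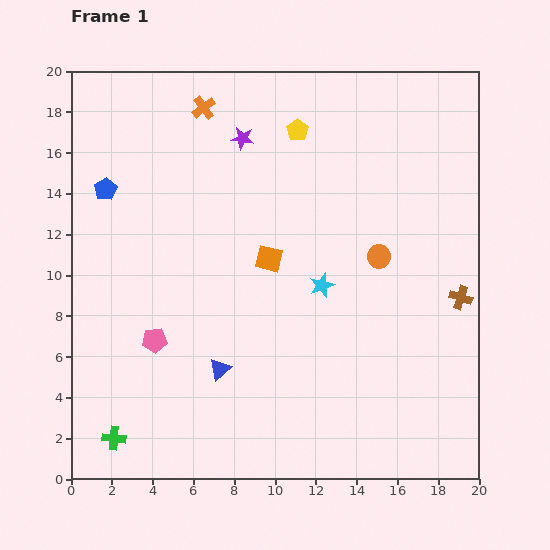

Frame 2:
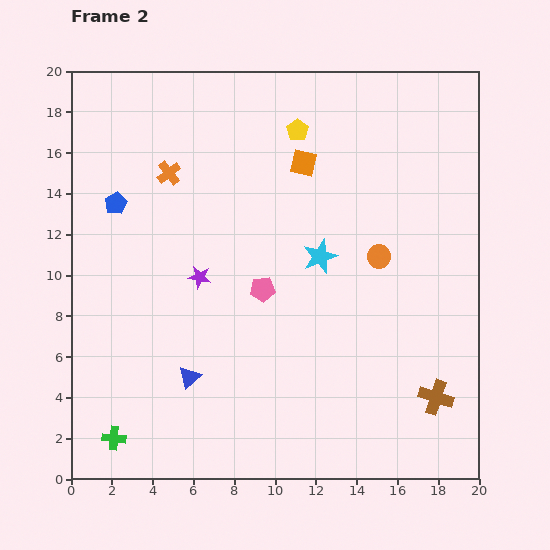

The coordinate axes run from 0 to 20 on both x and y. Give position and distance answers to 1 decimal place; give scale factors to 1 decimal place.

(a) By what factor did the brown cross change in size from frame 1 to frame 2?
1.5×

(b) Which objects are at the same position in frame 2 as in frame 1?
the orange circle, the yellow pentagon, the green cross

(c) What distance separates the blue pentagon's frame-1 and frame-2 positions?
0.9

The blue pentagon moved from (1.7, 14.2) to (2.2, 13.5), a distance of √(0.5² + 0.7²) ≈ 0.9.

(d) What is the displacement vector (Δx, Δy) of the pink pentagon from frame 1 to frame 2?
(5.3, 2.5)

The pink pentagon was at (4.1, 6.8) in frame 1 and (9.4, 9.3) in frame 2.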